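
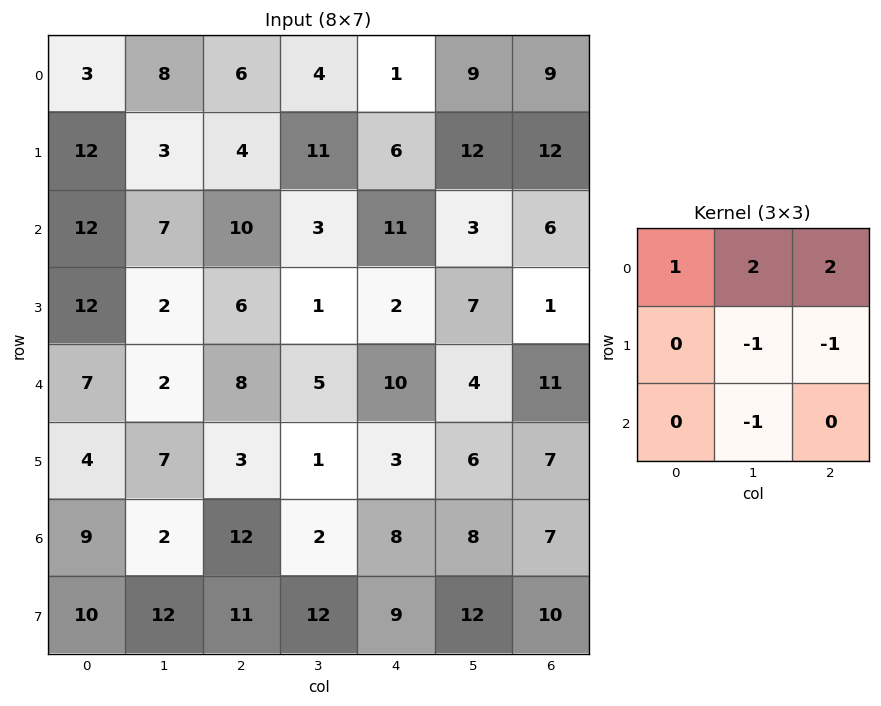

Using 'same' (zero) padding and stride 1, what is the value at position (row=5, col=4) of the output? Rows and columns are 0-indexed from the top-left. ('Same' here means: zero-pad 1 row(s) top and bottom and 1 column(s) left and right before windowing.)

The receptive field on the zero-padded input at this output position is [5 10 4 / 1 3 6 / 2 8 8]. Elementwise product with the kernel and sum: 5·1 + 10·2 + 4·2 + 3·-1 + 6·-1 + 8·-1.

16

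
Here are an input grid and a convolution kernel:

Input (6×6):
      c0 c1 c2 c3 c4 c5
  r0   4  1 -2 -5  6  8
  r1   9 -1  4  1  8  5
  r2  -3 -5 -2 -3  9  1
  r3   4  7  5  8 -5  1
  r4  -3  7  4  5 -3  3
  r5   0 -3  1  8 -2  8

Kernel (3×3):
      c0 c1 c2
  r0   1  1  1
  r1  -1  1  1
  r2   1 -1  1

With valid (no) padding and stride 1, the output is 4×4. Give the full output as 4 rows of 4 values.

Output[0,0]: The receptive field on the input at this output position is [4 1 -2 / 9 -1 4 / -3 -5 -2]. Elementwise product with the kernel and sum: 4·1 + 1·1 + -2·1 + 9·-1 + -1·1 + 4·1 + -3·1 + -5·-1 + -2·1.
Output[0,1]: The receptive field on the input at this output position is [1 -2 -5 / -1 4 1 / -5 -2 -3]. Elementwise product with the kernel and sum: 1·1 + -2·1 + -5·1 + -1·-1 + 4·1 + 1·1 + -5·1 + -2·-1 + -3·1.

-3 -6 14 10
10 14 13 41
-8 4 -2 6
34 26 -3 17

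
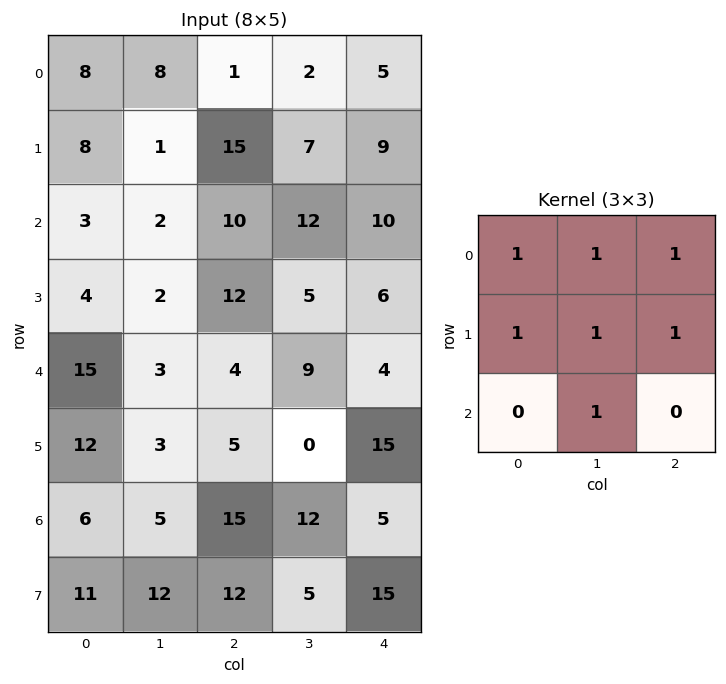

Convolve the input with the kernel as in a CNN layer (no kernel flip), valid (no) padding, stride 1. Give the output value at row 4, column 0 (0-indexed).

The receptive field on the input at this output position is [15 3 4 / 12 3 5 / 6 5 15]. Elementwise product with the kernel and sum: 15·1 + 3·1 + 4·1 + 12·1 + 3·1 + 5·1 + 5·1.

47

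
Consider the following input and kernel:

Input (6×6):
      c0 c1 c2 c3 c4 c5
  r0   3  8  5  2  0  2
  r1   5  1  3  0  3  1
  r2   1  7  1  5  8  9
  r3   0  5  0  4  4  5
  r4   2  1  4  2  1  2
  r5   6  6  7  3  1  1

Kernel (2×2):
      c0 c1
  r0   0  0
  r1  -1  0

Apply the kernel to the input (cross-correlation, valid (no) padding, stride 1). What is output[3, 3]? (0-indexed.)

The receptive field on the input at this output position is [4 4 / 2 1]. Elementwise product with the kernel and sum: 2·-1.

-2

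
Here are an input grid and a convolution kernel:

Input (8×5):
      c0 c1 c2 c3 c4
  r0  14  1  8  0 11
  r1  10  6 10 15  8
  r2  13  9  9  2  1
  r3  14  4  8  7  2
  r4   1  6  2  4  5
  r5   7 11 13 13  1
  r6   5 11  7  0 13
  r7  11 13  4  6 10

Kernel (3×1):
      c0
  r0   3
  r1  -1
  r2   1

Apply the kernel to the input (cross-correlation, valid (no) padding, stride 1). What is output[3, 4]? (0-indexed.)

2

The receptive field on the input at this output position is [2 / 5 / 1]. Elementwise product with the kernel and sum: 2·3 + 5·-1 + 1·1.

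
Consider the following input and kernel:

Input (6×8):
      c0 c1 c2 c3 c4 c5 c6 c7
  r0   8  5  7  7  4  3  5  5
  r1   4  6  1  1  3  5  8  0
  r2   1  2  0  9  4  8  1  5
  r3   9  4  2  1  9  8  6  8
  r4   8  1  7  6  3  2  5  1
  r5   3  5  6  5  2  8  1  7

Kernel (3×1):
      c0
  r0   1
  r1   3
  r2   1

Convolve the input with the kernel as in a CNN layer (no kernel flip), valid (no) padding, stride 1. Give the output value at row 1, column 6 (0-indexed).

17

The receptive field on the input at this output position is [8 / 1 / 6]. Elementwise product with the kernel and sum: 8·1 + 1·3 + 6·1.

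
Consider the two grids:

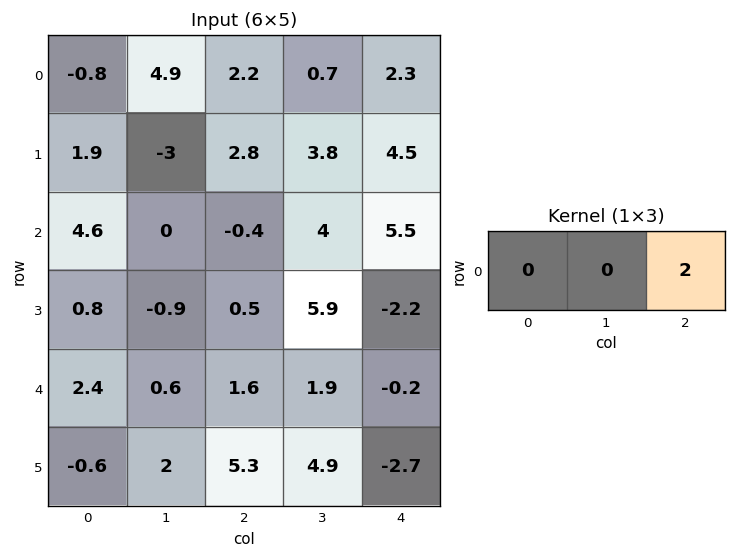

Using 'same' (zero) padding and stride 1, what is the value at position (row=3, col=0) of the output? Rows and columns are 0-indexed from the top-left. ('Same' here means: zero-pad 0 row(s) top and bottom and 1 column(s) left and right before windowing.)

-1.8

The receptive field on the zero-padded input at this output position is [0 0.8 -0.9]. Elementwise product with the kernel and sum: -0.9·2.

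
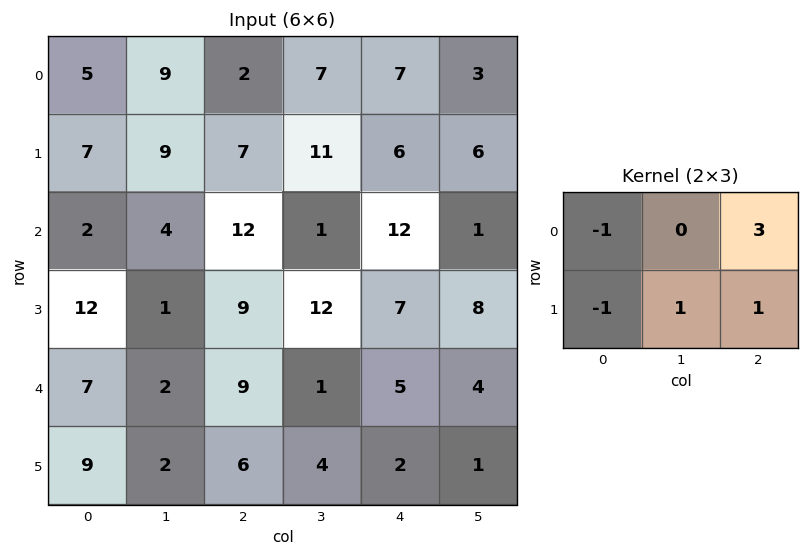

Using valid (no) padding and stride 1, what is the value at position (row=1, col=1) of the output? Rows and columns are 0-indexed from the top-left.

33

The receptive field on the input at this output position is [9 7 11 / 4 12 1]. Elementwise product with the kernel and sum: 9·-1 + 11·3 + 4·-1 + 12·1 + 1·1.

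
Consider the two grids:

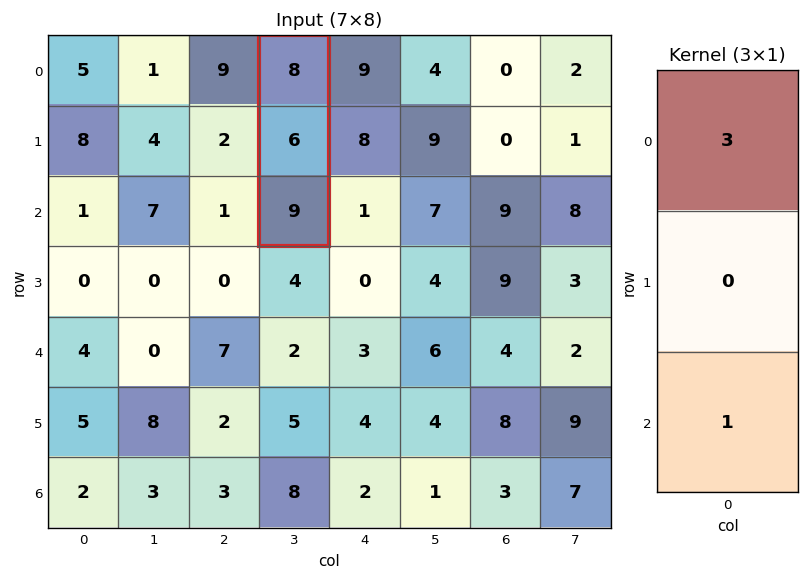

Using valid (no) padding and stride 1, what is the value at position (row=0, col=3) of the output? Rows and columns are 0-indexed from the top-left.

The receptive field on the input at this output position is [8 / 6 / 9]. Elementwise product with the kernel and sum: 8·3 + 9·1.

33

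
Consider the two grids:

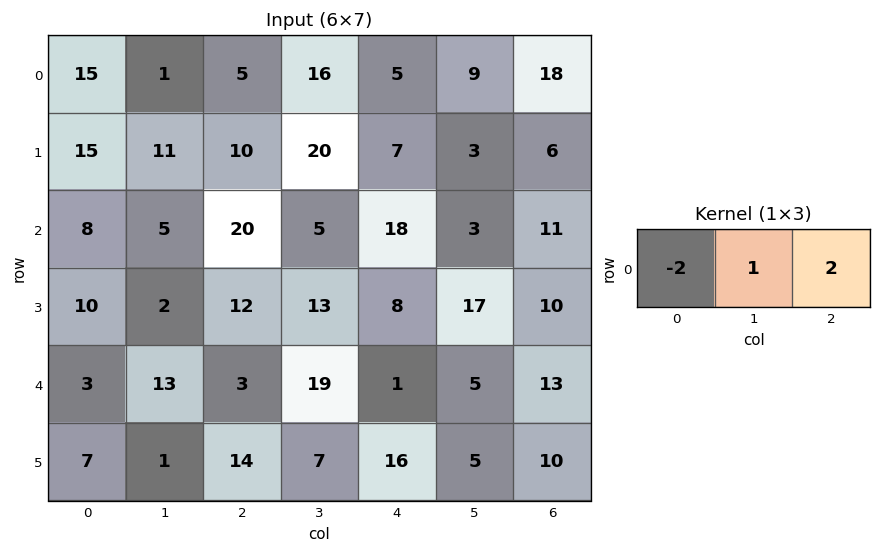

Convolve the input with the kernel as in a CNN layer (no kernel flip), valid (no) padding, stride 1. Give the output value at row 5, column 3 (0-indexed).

The receptive field on the input at this output position is [7 16 5]. Elementwise product with the kernel and sum: 7·-2 + 16·1 + 5·2.

12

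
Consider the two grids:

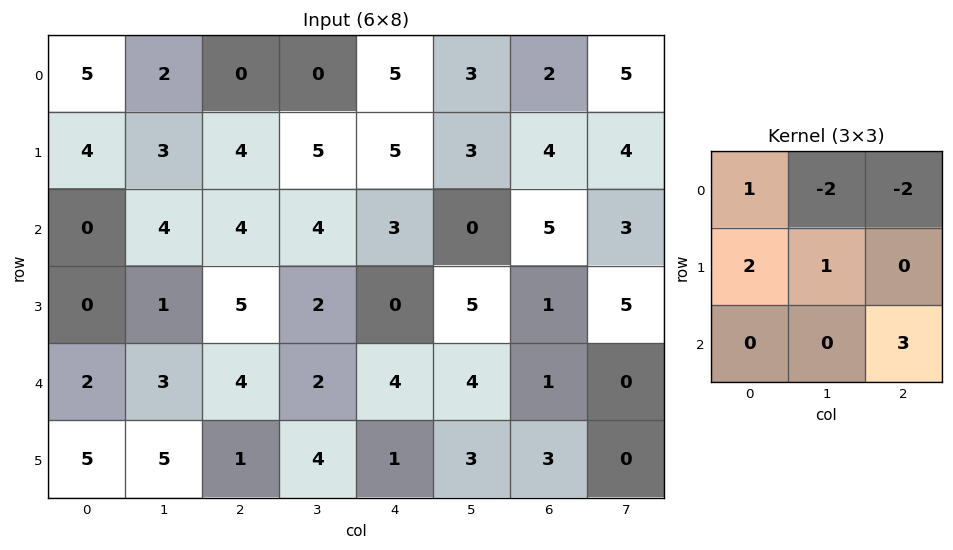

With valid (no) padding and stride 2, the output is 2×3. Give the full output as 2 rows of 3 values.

24 12 23
-3 14 1

Output[0,0]: The receptive field on the input at this output position is [5 2 0 / 4 3 4 / 0 4 4]. Elementwise product with the kernel and sum: 5·1 + 2·-2 + 0·-2 + 4·2 + 3·1 + 4·3.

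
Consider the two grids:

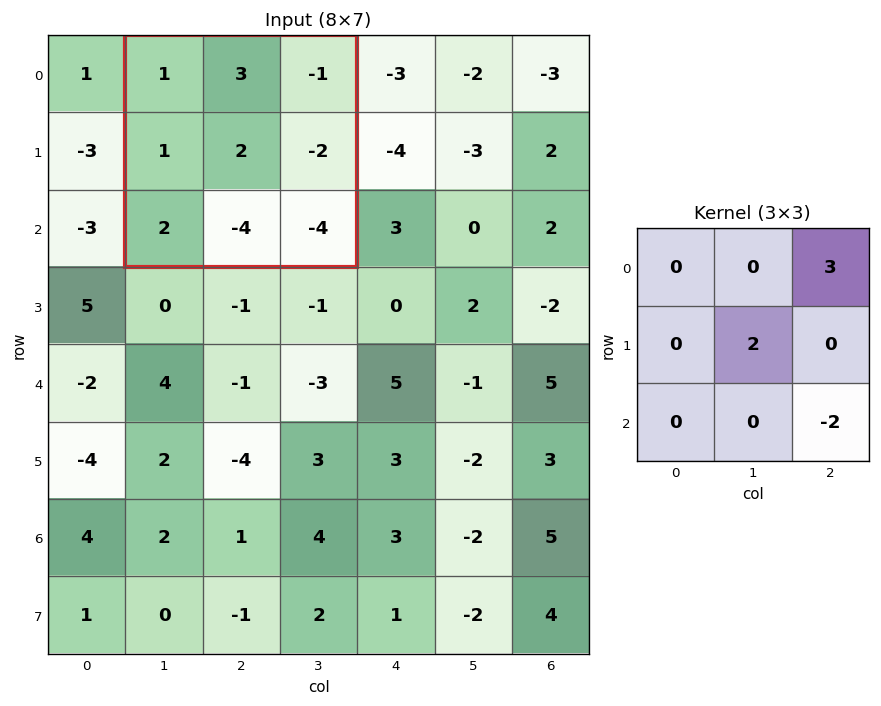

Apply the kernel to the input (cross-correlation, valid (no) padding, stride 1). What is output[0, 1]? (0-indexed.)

9

The receptive field on the input at this output position is [1 3 -1 / 1 2 -2 / 2 -4 -4]. Elementwise product with the kernel and sum: -1·3 + 2·2 + -4·-2.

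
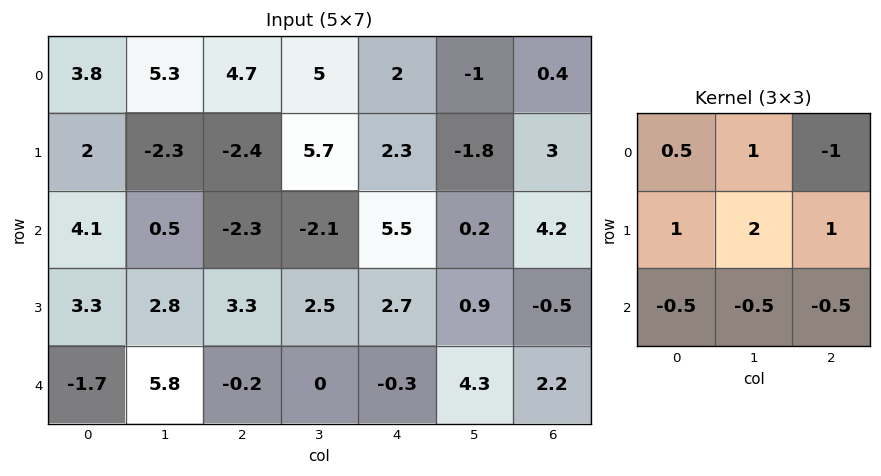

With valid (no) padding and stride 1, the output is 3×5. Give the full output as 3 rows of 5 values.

-3.65 2.9 16.1 12.2 -3.65
-0.8 -19.75 -3.05 13 4.9
15.1 9.15 2.5 11.05 -0.35

Output[0,0]: The receptive field on the input at this output position is [3.8 5.3 4.7 / 2 -2.3 -2.4 / 4.1 0.5 -2.3]. Elementwise product with the kernel and sum: 3.8·0.5 + 5.3·1 + 4.7·-1 + 2·1 + -2.3·2 + -2.4·1 + 4.1·-0.5 + 0.5·-0.5 + -2.3·-0.5.
Output[0,1]: The receptive field on the input at this output position is [5.3 4.7 5 / -2.3 -2.4 5.7 / 0.5 -2.3 -2.1]. Elementwise product with the kernel and sum: 5.3·0.5 + 4.7·1 + 5·-1 + -2.3·1 + -2.4·2 + 5.7·1 + 0.5·-0.5 + -2.3·-0.5 + -2.1·-0.5.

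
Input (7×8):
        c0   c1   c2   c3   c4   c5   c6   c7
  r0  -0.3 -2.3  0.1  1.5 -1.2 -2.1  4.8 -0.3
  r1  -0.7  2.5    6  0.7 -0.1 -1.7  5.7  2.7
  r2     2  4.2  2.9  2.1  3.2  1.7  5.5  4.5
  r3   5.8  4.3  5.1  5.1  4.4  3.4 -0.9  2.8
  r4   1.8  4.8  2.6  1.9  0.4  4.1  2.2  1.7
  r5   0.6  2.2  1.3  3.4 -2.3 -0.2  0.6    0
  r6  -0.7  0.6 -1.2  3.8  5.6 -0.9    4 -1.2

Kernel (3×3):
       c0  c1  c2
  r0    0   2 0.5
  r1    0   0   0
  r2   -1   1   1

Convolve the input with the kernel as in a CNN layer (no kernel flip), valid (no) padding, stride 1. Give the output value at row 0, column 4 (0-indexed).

The receptive field on the input at this output position is [-1.2 -2.1 4.8 / -0.1 -1.7 5.7 / 3.2 1.7 5.5]. Elementwise product with the kernel and sum: -2.1·2 + 4.8·0.5 + 3.2·-1 + 1.7·1 + 5.5·1.

2.2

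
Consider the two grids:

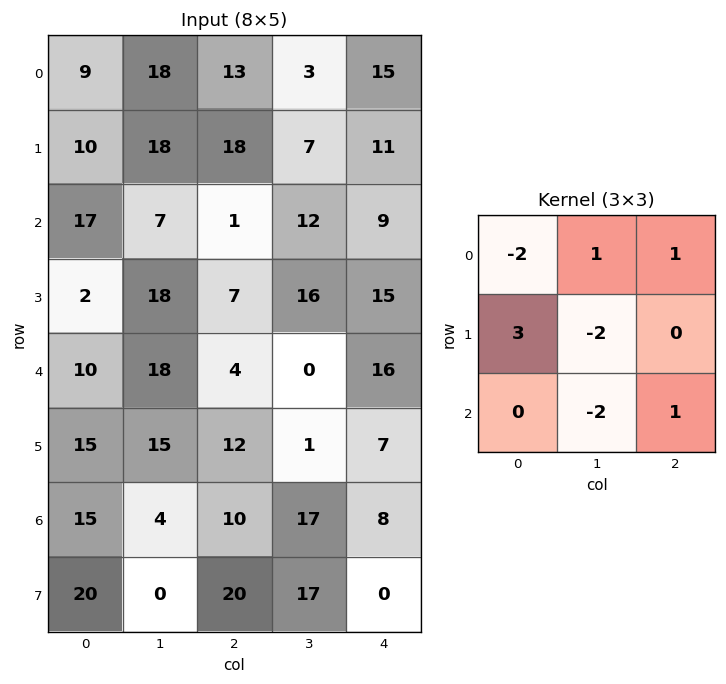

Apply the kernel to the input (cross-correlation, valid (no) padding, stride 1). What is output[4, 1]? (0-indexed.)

The receptive field on the input at this output position is [18 4 0 / 15 12 1 / 4 10 17]. Elementwise product with the kernel and sum: 18·-2 + 4·1 + 0·1 + 15·3 + 12·-2 + 10·-2 + 17·1.

-14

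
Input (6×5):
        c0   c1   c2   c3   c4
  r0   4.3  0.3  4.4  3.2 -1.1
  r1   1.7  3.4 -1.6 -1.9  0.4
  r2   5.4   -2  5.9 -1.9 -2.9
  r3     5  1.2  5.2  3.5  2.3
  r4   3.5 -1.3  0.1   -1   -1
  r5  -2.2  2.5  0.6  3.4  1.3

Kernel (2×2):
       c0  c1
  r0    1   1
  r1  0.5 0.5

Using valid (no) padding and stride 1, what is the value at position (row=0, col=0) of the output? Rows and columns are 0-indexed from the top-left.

The receptive field on the input at this output position is [4.3 0.3 / 1.7 3.4]. Elementwise product with the kernel and sum: 4.3·1 + 0.3·1 + 1.7·0.5 + 3.4·0.5.

7.15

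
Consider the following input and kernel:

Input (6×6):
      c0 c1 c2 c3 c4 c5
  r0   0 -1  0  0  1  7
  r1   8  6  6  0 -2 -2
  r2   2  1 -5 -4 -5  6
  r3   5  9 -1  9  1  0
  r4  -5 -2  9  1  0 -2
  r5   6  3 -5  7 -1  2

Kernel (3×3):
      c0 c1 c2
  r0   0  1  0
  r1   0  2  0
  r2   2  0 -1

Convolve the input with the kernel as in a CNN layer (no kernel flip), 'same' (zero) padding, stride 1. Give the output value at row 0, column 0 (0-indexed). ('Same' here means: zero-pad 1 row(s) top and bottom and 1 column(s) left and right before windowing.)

The receptive field on the zero-padded input at this output position is [0 0 0 / 0 0 -1 / 0 8 6]. Elementwise product with the kernel and sum: 0·1 + 0·2 + 0·2 + 6·-1.

-6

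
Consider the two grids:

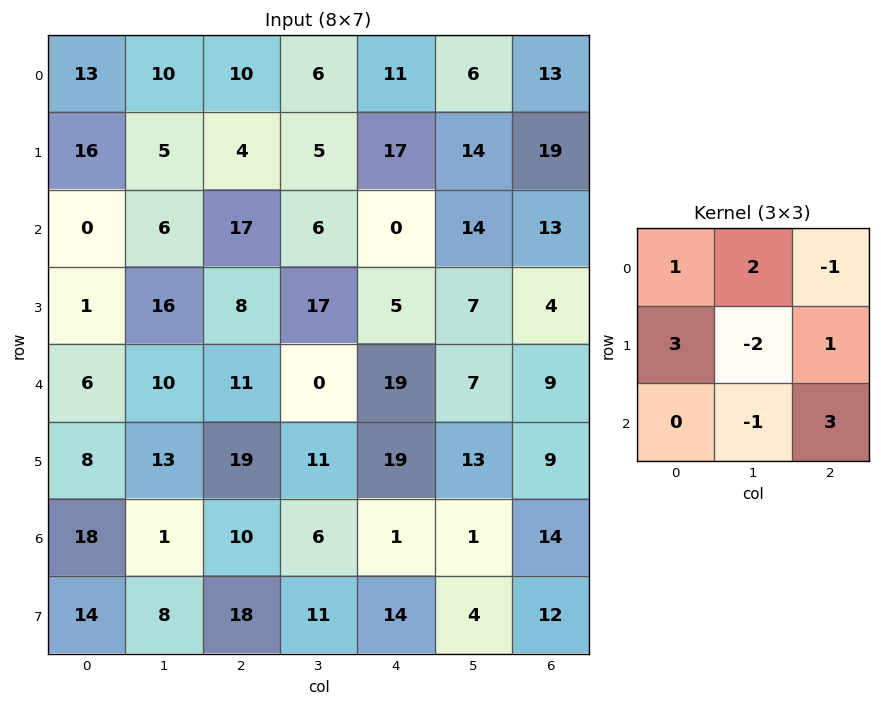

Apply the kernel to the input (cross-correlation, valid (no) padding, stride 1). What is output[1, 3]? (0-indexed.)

The receptive field on the input at this output position is [5 17 14 / 6 0 14 / 17 5 7]. Elementwise product with the kernel and sum: 5·1 + 17·2 + 14·-1 + 6·3 + 0·-2 + 14·1 + 5·-1 + 7·3.

73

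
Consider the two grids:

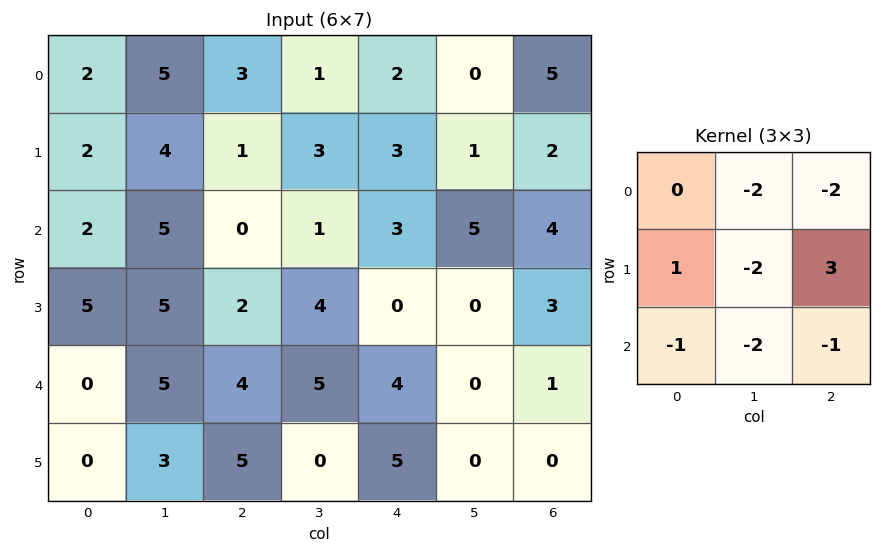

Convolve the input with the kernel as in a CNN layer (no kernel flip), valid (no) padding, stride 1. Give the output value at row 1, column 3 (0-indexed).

The receptive field on the input at this output position is [3 3 1 / 1 3 5 / 4 0 0]. Elementwise product with the kernel and sum: 3·-2 + 1·-2 + 1·1 + 3·-2 + 5·3 + 4·-1 + 0·-2 + 0·-1.

-2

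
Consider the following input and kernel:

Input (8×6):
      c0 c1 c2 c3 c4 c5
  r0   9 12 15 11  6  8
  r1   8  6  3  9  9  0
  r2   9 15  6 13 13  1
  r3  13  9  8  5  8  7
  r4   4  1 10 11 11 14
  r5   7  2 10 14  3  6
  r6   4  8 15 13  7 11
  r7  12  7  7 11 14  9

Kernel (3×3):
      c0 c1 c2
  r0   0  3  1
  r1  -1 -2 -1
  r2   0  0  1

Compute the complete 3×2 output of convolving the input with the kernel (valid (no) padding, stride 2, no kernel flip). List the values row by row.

Output[0,0]: The receptive field on the input at this output position is [9 12 15 / 8 6 3 / 9 15 6]. Elementwise product with the kernel and sum: 12·3 + 15·1 + 8·-1 + 6·-2 + 3·-1 + 6·1.

34 22
22 37
7 10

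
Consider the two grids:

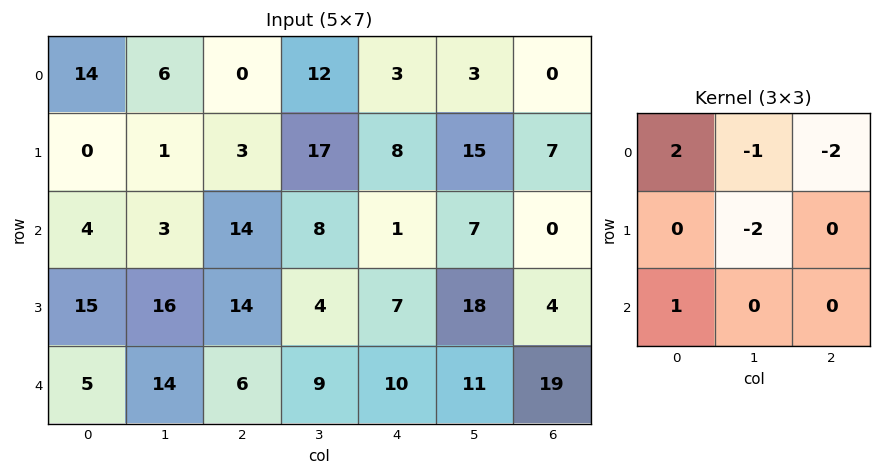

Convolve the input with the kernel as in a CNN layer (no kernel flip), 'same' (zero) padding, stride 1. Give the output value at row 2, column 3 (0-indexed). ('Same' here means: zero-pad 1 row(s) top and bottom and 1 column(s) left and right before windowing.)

The receptive field on the zero-padded input at this output position is [3 17 8 / 14 8 1 / 14 4 7]. Elementwise product with the kernel and sum: 3·2 + 17·-1 + 8·-2 + 8·-2 + 14·1.

-29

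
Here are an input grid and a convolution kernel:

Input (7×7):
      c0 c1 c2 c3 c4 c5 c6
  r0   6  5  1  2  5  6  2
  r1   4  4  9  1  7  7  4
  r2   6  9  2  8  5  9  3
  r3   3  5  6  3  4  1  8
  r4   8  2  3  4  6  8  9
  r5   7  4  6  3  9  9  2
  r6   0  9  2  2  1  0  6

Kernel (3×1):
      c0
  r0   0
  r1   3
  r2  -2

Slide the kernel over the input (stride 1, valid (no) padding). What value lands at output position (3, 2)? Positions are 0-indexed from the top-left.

-3

The receptive field on the input at this output position is [6 / 3 / 6]. Elementwise product with the kernel and sum: 3·3 + 6·-2.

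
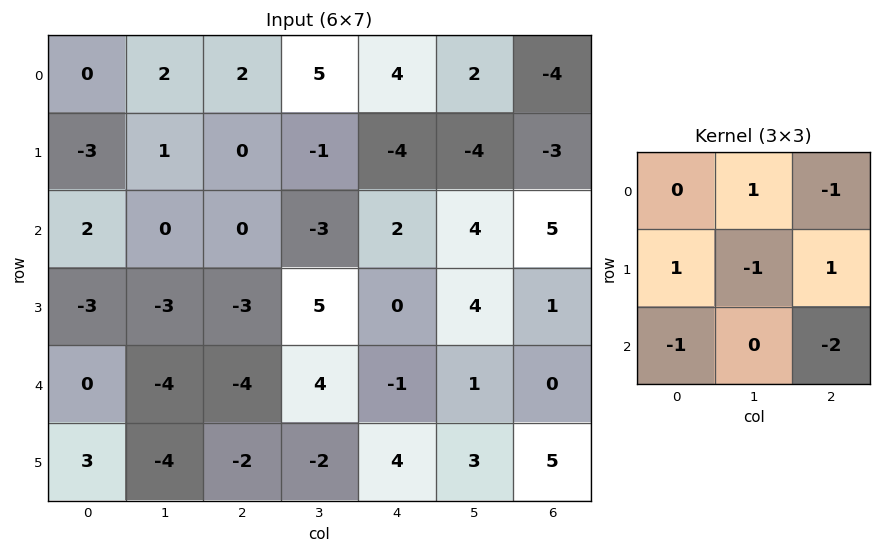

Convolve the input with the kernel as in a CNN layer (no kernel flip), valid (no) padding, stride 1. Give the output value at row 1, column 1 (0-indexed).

The receptive field on the input at this output position is [1 0 -1 / 0 0 -3 / -3 -3 5]. Elementwise product with the kernel and sum: 0·1 + -1·-1 + 0·1 + 0·-1 + -3·1 + -3·-1 + 5·-2.

-9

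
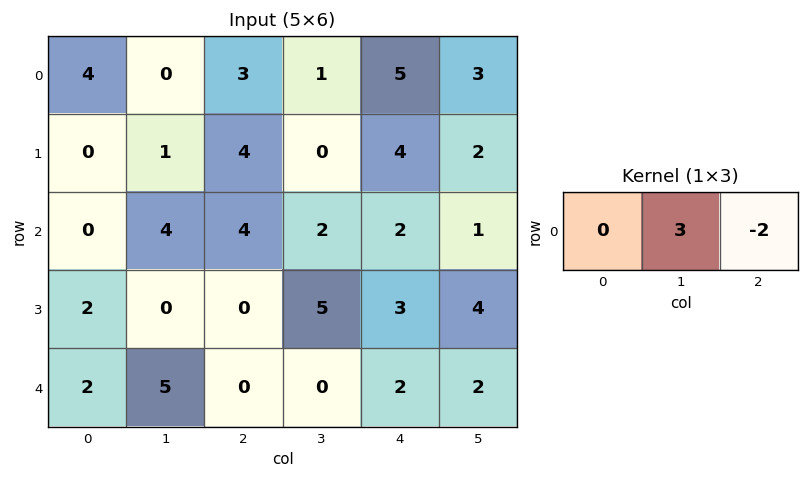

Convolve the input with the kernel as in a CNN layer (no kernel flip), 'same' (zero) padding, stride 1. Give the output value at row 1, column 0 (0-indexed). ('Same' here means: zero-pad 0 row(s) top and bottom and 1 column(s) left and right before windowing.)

The receptive field on the zero-padded input at this output position is [0 0 1]. Elementwise product with the kernel and sum: 0·3 + 1·-2.

-2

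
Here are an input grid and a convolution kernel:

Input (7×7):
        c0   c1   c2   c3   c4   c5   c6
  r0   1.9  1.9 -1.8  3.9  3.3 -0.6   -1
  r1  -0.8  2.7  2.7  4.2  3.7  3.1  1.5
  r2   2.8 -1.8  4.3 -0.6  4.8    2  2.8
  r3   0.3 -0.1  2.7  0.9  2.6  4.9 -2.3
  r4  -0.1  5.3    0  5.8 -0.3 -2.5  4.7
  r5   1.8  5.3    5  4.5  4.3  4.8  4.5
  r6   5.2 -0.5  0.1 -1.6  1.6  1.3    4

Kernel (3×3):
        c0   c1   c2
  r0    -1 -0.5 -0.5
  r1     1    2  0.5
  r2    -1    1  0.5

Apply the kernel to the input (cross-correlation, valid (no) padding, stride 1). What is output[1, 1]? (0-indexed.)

3.6

The receptive field on the input at this output position is [2.7 2.7 4.2 / -1.8 4.3 -0.6 / -0.1 2.7 0.9]. Elementwise product with the kernel and sum: 2.7·-1 + 2.7·-0.5 + 4.2·-0.5 + -1.8·1 + 4.3·2 + -0.6·0.5 + -0.1·-1 + 2.7·1 + 0.9·0.5.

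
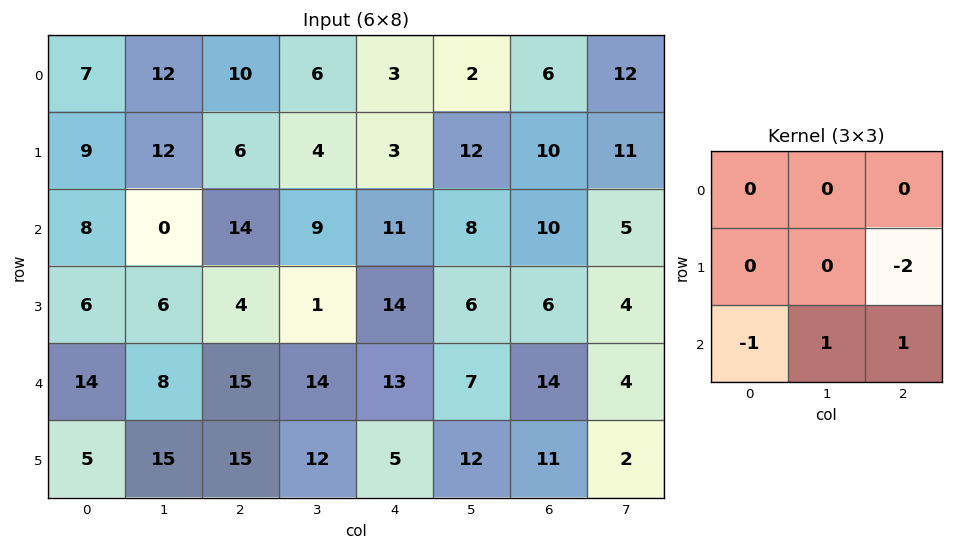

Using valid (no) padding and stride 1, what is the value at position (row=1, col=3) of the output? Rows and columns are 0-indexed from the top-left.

The receptive field on the input at this output position is [4 3 12 / 9 11 8 / 1 14 6]. Elementwise product with the kernel and sum: 8·-2 + 1·-1 + 14·1 + 6·1.

3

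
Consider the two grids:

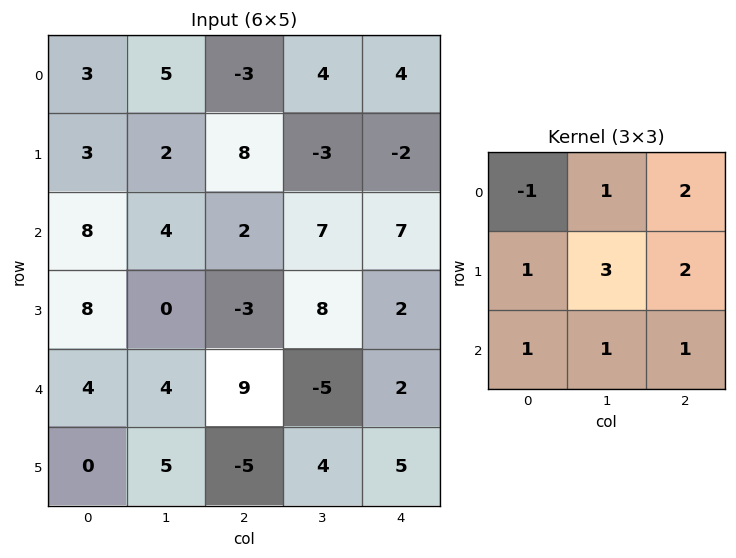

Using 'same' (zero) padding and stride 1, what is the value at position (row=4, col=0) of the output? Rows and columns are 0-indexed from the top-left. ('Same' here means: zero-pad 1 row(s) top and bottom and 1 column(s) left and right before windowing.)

33

The receptive field on the zero-padded input at this output position is [0 8 0 / 0 4 4 / 0 0 5]. Elementwise product with the kernel and sum: 0·-1 + 8·1 + 0·2 + 0·1 + 4·3 + 4·2 + 0·1 + 0·1 + 5·1.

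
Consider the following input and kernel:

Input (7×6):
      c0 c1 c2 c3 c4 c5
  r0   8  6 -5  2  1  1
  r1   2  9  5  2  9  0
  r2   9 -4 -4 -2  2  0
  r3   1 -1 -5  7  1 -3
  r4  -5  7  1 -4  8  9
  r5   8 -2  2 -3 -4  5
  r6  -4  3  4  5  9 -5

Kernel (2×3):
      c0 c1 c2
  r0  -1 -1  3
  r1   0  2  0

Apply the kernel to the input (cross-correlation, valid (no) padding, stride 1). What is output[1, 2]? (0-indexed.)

16

The receptive field on the input at this output position is [5 2 9 / -4 -2 2]. Elementwise product with the kernel and sum: 5·-1 + 2·-1 + 9·3 + -2·2.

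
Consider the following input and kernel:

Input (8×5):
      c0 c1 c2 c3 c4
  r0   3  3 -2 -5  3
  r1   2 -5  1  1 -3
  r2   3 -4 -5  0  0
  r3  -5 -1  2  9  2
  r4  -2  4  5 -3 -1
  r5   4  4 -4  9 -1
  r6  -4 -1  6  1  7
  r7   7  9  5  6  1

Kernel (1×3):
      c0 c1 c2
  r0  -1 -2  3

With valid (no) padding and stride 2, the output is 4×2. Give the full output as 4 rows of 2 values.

-15 21
-10 5
9 -2
24 13

Output[0,0]: The receptive field on the input at this output position is [3 3 -2]. Elementwise product with the kernel and sum: 3·-1 + 3·-2 + -2·3.
Output[0,1]: The receptive field on the input at this output position is [-2 -5 3]. Elementwise product with the kernel and sum: -2·-1 + -5·-2 + 3·3.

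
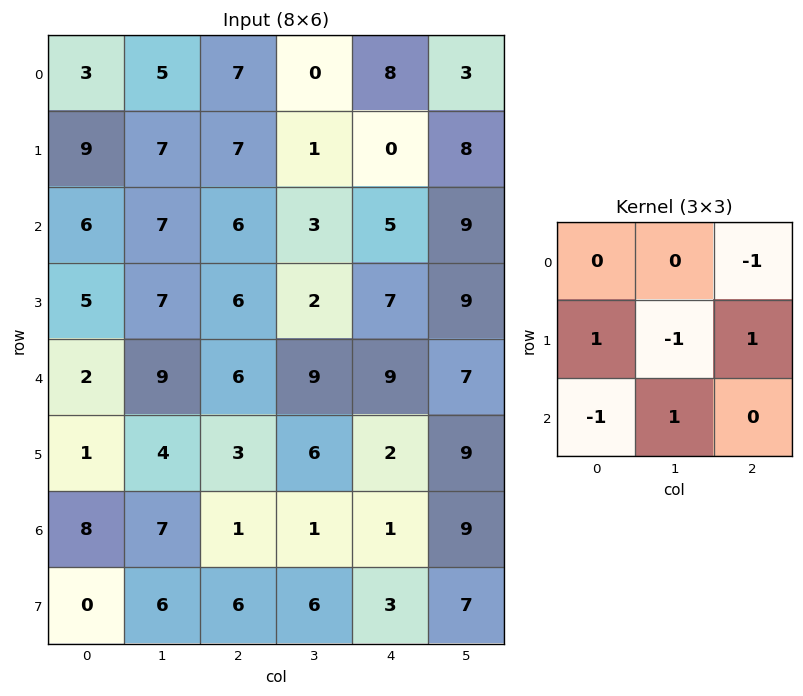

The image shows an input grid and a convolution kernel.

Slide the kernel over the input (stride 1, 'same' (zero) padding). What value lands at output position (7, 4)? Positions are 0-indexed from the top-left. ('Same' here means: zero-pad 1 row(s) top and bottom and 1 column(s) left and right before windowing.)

1

The receptive field on the zero-padded input at this output position is [1 1 9 / 6 3 7 / 0 0 0]. Elementwise product with the kernel and sum: 9·-1 + 6·1 + 3·-1 + 7·1 + 0·-1 + 0·1.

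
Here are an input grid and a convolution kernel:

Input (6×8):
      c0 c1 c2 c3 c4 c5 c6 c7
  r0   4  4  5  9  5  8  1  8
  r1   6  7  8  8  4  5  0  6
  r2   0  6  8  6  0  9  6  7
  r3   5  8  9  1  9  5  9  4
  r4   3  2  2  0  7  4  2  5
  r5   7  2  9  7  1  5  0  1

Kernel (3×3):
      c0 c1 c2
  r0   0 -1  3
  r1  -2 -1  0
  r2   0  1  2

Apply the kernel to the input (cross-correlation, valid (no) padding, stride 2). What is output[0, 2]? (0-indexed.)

3

The receptive field on the input at this output position is [5 8 1 / 4 5 0 / 0 9 6]. Elementwise product with the kernel and sum: 8·-1 + 1·3 + 4·-2 + 5·-1 + 9·1 + 6·2.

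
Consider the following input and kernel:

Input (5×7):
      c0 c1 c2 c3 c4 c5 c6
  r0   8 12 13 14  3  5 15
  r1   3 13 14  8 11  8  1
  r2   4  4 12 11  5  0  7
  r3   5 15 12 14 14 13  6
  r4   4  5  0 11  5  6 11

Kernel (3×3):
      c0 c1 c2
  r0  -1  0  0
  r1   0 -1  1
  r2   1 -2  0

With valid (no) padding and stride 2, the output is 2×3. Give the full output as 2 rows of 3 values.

-11 -20 -5
-13 -34 -19

Output[0,0]: The receptive field on the input at this output position is [8 12 13 / 3 13 14 / 4 4 12]. Elementwise product with the kernel and sum: 8·-1 + 13·-1 + 14·1 + 4·1 + 4·-2.
Output[0,1]: The receptive field on the input at this output position is [13 14 3 / 14 8 11 / 12 11 5]. Elementwise product with the kernel and sum: 13·-1 + 8·-1 + 11·1 + 12·1 + 11·-2.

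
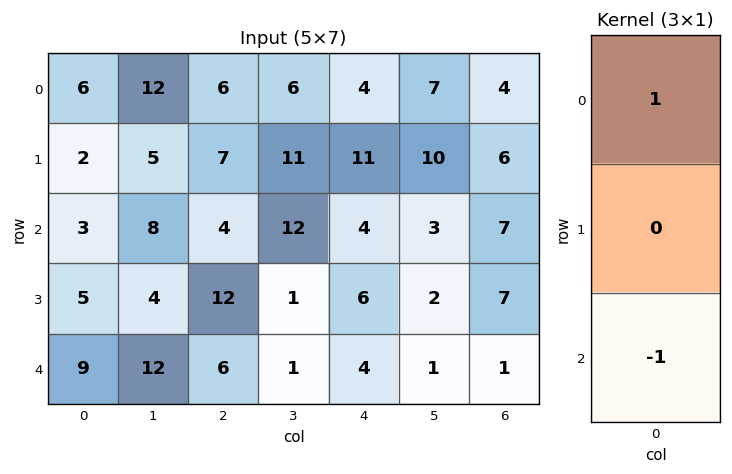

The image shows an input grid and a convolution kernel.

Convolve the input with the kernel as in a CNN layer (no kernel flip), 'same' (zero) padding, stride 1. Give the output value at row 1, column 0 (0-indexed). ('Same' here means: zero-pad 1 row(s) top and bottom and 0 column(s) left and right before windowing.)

3

The receptive field on the zero-padded input at this output position is [6 / 2 / 3]. Elementwise product with the kernel and sum: 6·1 + 3·-1.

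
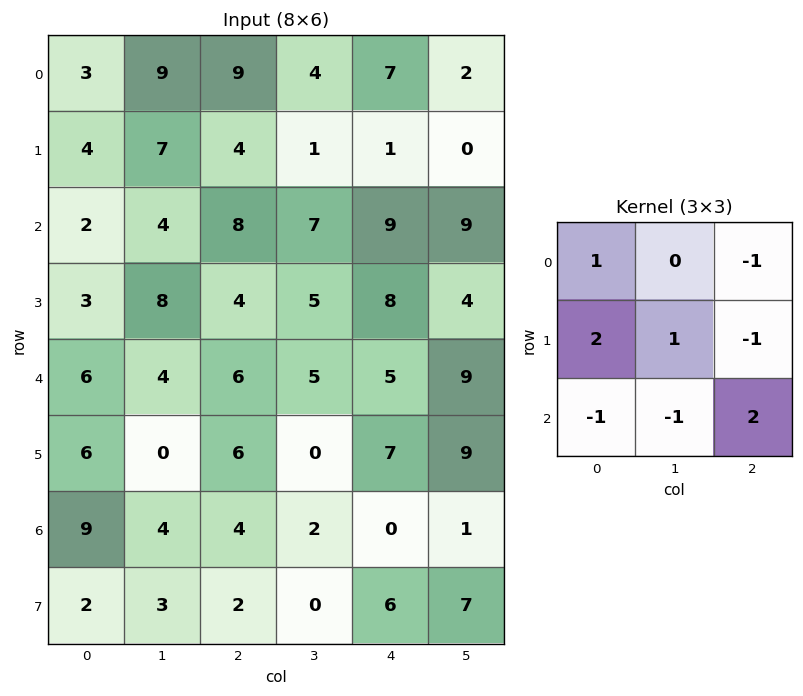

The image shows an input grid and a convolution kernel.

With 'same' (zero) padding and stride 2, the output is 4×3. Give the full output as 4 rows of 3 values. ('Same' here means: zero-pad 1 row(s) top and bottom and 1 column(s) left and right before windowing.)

Output[0,0]: The receptive field on the zero-padded input at this output position is [0 0 0 / 0 3 9 / 0 4 7]. Elementwise product with the kernel and sum: 0·1 + 0·-1 + 0·2 + 3·1 + 9·-1 + 0·-1 + 4·-1 + 7·2.

4 14 11
4 13 10
-12 6 18
9 5 2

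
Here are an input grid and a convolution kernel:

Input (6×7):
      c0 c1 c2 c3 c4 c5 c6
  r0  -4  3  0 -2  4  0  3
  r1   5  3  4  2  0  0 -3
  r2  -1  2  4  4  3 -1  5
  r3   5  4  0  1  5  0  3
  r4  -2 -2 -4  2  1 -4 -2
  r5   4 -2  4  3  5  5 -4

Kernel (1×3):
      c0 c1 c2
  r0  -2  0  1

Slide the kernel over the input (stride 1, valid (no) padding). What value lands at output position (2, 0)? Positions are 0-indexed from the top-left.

6

The receptive field on the input at this output position is [-1 2 4]. Elementwise product with the kernel and sum: -1·-2 + 4·1.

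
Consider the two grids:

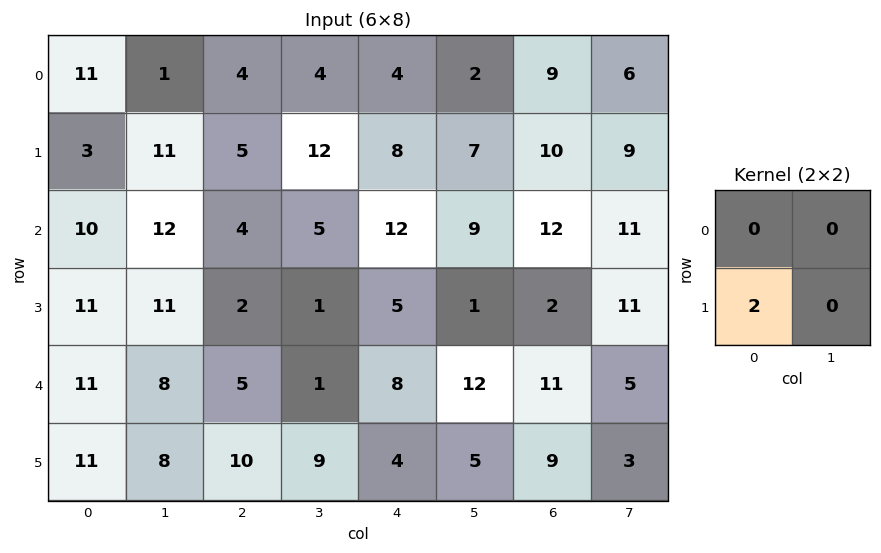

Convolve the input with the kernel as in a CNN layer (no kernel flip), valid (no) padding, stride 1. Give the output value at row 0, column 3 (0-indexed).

24

The receptive field on the input at this output position is [4 4 / 12 8]. Elementwise product with the kernel and sum: 12·2.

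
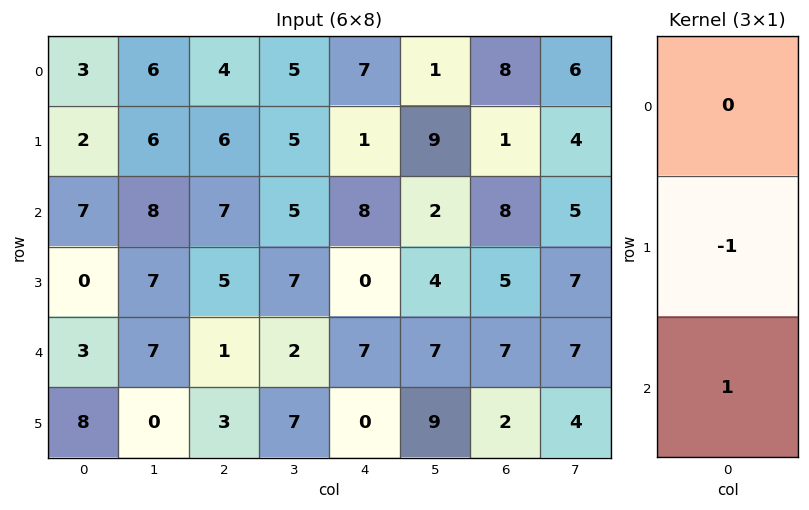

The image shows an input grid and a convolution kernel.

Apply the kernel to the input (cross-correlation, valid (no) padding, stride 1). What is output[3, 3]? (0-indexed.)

5

The receptive field on the input at this output position is [7 / 2 / 7]. Elementwise product with the kernel and sum: 2·-1 + 7·1.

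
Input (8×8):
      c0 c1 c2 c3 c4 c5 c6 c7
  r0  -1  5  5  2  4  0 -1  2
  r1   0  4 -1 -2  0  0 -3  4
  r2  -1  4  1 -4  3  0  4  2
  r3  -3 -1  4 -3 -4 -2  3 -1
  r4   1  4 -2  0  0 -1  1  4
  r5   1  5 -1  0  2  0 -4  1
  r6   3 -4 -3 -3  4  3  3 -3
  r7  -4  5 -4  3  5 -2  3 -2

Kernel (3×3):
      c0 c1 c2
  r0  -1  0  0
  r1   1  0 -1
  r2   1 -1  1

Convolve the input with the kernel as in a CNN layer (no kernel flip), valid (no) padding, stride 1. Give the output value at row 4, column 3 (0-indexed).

-4

The receptive field on the input at this output position is [0 0 -1 / 0 2 0 / -3 4 3]. Elementwise product with the kernel and sum: 0·-1 + 0·1 + 0·-1 + -3·1 + 4·-1 + 3·1.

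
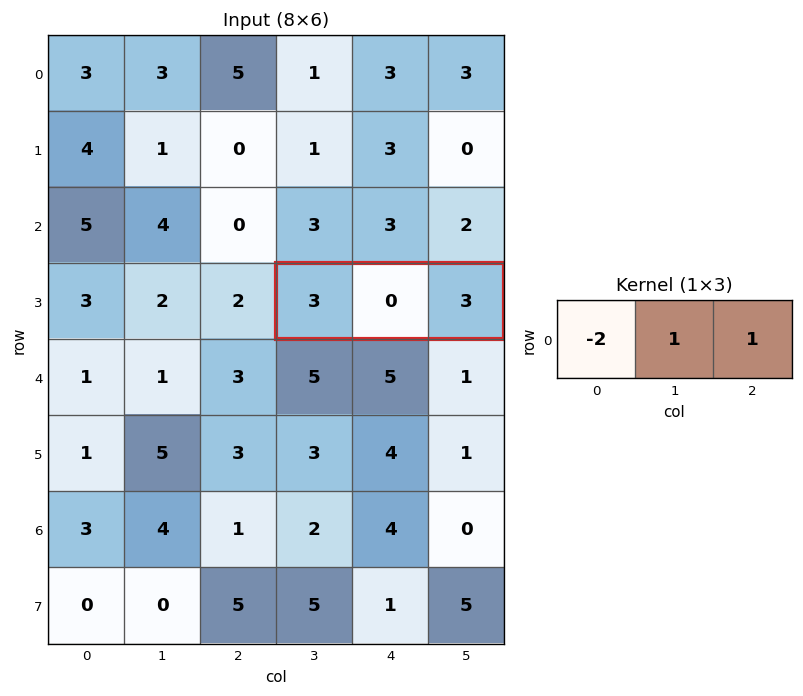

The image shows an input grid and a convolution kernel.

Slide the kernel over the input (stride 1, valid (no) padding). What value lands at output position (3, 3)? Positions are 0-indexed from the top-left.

The receptive field on the input at this output position is [3 0 3]. Elementwise product with the kernel and sum: 3·-2 + 0·1 + 3·1.

-3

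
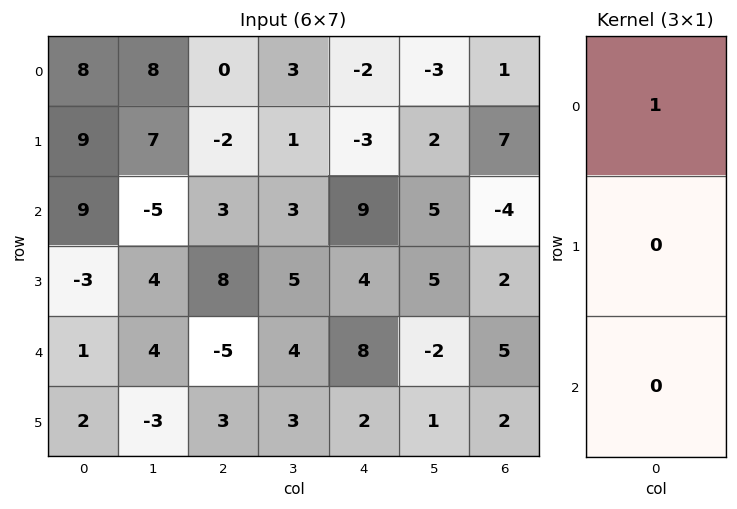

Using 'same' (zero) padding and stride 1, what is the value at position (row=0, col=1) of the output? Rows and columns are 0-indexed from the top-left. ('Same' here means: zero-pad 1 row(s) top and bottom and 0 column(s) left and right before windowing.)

The receptive field on the zero-padded input at this output position is [0 / 8 / 7]. Elementwise product with the kernel and sum: 0·1.

0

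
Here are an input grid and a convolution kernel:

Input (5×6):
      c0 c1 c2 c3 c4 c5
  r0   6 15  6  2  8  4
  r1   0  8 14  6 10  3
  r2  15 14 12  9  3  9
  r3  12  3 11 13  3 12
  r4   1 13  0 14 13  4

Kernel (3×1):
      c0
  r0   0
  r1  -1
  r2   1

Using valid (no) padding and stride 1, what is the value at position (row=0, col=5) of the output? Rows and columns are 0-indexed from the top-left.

The receptive field on the input at this output position is [4 / 3 / 9]. Elementwise product with the kernel and sum: 3·-1 + 9·1.

6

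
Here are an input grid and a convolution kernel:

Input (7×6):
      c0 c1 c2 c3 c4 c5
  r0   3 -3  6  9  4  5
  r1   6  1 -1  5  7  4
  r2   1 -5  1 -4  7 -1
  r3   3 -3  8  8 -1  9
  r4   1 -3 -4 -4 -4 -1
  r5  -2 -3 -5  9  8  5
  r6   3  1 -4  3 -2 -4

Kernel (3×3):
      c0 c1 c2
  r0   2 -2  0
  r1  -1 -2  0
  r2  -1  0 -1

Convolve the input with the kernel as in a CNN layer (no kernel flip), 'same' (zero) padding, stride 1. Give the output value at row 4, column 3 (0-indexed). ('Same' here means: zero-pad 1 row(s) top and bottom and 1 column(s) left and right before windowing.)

9

The receptive field on the zero-padded input at this output position is [8 8 -1 / -4 -4 -4 / -5 9 8]. Elementwise product with the kernel and sum: 8·2 + 8·-2 + -4·-1 + -4·-2 + -5·-1 + 8·-1.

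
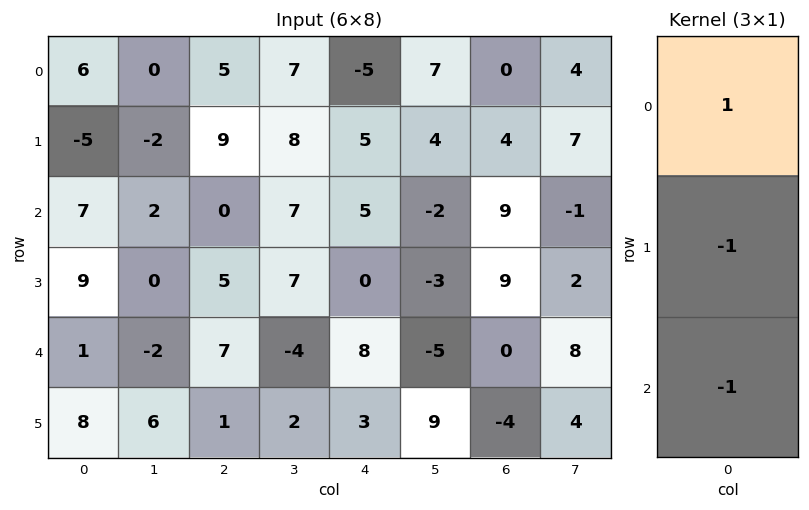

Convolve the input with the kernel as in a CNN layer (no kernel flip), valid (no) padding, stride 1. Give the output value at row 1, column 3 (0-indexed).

-6

The receptive field on the input at this output position is [8 / 7 / 7]. Elementwise product with the kernel and sum: 8·1 + 7·-1 + 7·-1.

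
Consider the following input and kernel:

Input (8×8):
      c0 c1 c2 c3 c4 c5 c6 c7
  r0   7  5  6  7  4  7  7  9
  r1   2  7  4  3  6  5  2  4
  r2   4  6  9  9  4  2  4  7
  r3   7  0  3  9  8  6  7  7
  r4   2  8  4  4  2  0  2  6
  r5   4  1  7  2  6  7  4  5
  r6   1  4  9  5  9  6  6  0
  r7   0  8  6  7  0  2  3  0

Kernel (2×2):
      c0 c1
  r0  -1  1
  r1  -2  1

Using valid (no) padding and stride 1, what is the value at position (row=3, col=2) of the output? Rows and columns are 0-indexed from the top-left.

2

The receptive field on the input at this output position is [3 9 / 4 4]. Elementwise product with the kernel and sum: 3·-1 + 9·1 + 4·-2 + 4·1.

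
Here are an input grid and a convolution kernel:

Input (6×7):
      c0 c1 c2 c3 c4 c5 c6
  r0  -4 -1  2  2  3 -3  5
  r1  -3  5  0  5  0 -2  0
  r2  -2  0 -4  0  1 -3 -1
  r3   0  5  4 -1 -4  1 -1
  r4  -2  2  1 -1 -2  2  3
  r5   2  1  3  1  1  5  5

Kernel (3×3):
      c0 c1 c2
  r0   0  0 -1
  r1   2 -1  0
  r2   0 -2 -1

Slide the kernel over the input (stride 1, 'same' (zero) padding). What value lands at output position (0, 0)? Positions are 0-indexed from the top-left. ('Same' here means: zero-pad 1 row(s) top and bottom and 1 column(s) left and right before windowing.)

5

The receptive field on the zero-padded input at this output position is [0 0 0 / 0 -4 -1 / 0 -3 5]. Elementwise product with the kernel and sum: 0·-1 + 0·2 + -4·-1 + -3·-2 + 5·-1.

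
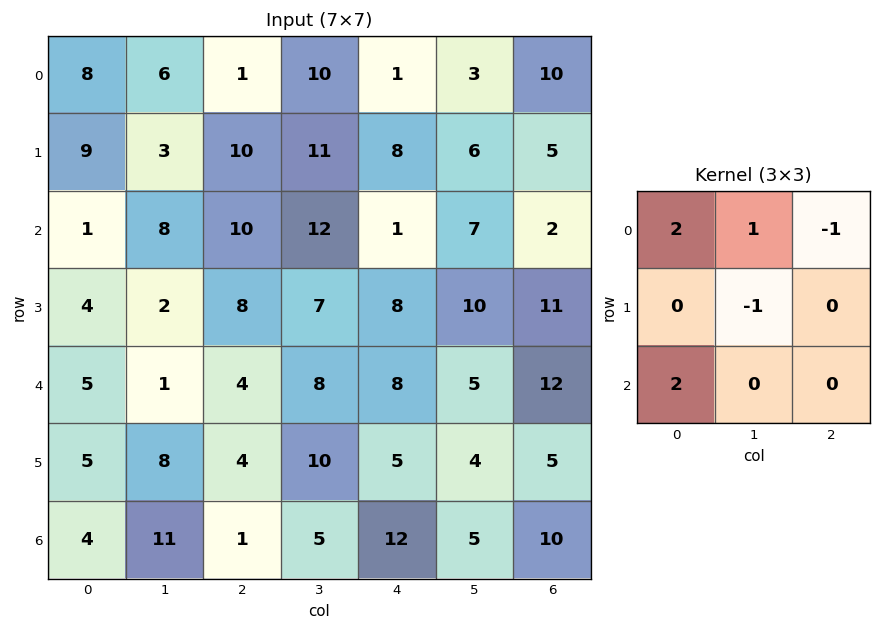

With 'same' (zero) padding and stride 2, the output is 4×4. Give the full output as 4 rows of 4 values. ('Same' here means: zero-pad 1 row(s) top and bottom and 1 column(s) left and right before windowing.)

Output[0,0]: The receptive field on the zero-padded input at this output position is [0 0 0 / 0 8 6 / 0 9 3]. Elementwise product with the kernel and sum: 0·2 + 0·1 + 0·-1 + 8·-1 + 0·2.

-8 5 21 2
5 -1 37 35
-3 17 24 27
-7 9 9 3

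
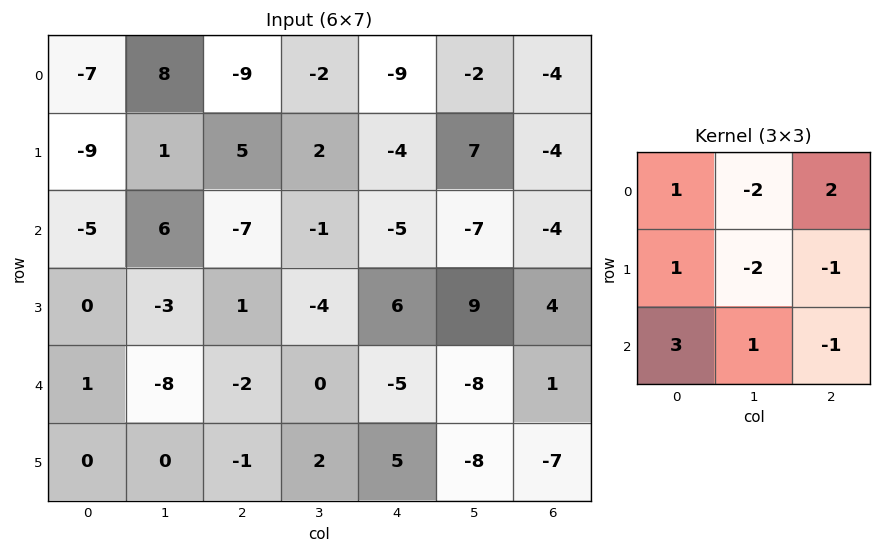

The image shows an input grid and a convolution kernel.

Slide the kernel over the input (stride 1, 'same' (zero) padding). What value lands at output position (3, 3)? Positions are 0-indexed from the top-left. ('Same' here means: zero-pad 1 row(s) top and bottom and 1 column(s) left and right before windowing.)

The receptive field on the zero-padded input at this output position is [-7 -1 -5 / 1 -4 6 / -2 0 -5]. Elementwise product with the kernel and sum: -7·1 + -1·-2 + -5·2 + 1·1 + -4·-2 + 6·-1 + -2·3 + 0·1 + -5·-1.

-13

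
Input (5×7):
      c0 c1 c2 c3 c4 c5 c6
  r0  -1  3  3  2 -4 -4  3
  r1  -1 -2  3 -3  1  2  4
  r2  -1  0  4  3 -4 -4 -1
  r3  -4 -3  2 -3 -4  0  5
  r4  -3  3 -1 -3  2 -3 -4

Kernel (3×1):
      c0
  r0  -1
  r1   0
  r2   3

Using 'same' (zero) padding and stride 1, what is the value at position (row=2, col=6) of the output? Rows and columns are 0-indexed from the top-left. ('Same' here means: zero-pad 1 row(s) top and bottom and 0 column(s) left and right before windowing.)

11

The receptive field on the zero-padded input at this output position is [4 / -1 / 5]. Elementwise product with the kernel and sum: 4·-1 + 5·3.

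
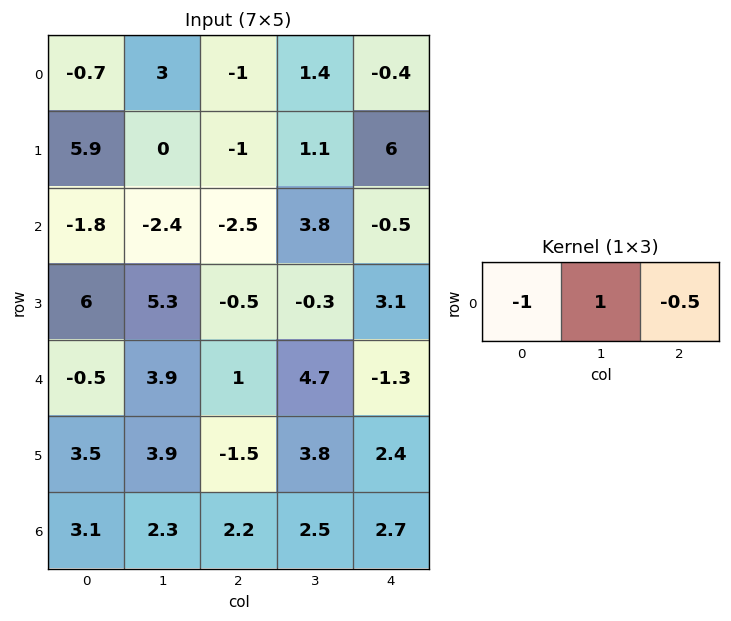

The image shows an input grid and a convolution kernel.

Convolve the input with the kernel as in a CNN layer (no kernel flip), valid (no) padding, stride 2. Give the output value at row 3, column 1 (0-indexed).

The receptive field on the input at this output position is [2.2 2.5 2.7]. Elementwise product with the kernel and sum: 2.2·-1 + 2.5·1 + 2.7·-0.5.

-1.05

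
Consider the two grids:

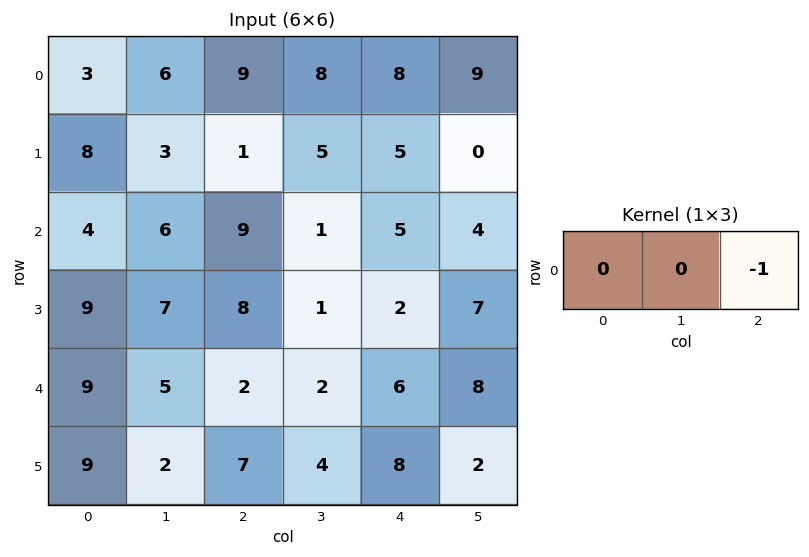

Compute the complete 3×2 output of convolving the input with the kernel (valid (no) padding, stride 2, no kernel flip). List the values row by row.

Output[0,0]: The receptive field on the input at this output position is [3 6 9]. Elementwise product with the kernel and sum: 9·-1.

-9 -8
-9 -5
-2 -6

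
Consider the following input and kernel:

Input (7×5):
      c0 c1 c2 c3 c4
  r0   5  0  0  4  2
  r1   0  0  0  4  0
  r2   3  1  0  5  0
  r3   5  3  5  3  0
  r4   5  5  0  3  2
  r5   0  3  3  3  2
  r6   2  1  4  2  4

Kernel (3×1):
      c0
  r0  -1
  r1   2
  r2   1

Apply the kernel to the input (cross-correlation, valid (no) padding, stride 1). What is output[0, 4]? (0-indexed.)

-2

The receptive field on the input at this output position is [2 / 0 / 0]. Elementwise product with the kernel and sum: 2·-1 + 0·2 + 0·1.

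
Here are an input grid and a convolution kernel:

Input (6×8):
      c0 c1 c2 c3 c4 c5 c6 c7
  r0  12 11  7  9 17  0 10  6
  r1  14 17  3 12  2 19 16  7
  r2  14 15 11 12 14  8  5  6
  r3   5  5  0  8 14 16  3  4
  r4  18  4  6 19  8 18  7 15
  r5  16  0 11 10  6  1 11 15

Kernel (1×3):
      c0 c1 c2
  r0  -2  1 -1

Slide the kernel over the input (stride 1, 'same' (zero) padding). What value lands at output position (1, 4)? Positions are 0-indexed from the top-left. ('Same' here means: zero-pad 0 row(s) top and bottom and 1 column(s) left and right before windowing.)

-41

The receptive field on the zero-padded input at this output position is [12 2 19]. Elementwise product with the kernel and sum: 12·-2 + 2·1 + 19·-1.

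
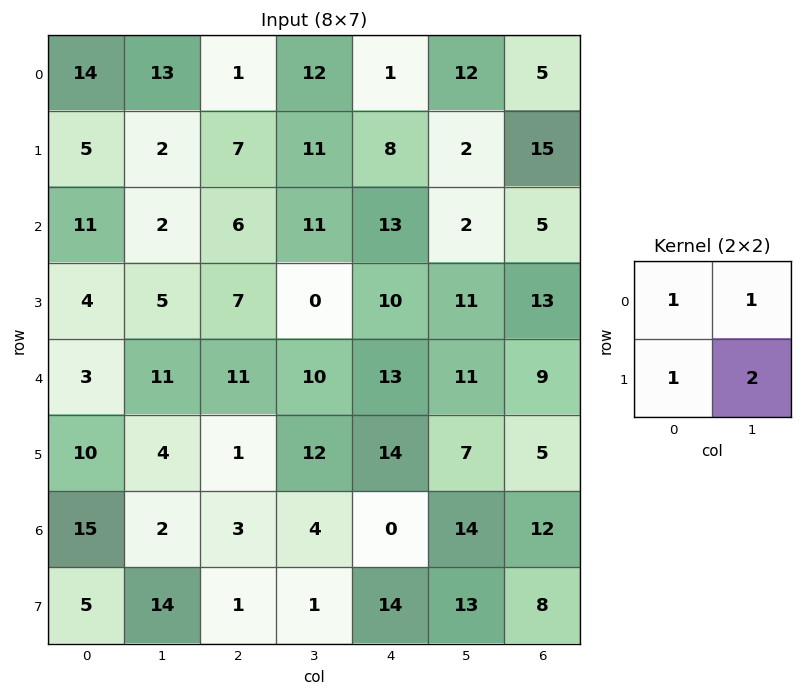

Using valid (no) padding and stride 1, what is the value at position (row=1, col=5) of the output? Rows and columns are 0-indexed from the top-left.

The receptive field on the input at this output position is [2 15 / 2 5]. Elementwise product with the kernel and sum: 2·1 + 15·1 + 2·1 + 5·2.

29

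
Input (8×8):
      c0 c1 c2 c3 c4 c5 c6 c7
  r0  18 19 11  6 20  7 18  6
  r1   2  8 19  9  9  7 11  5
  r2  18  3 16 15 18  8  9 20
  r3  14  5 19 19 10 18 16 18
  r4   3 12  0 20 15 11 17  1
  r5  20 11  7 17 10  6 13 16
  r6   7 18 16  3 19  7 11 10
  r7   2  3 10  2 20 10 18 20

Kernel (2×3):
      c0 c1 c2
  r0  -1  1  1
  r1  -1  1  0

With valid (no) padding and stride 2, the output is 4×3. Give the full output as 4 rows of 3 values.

18 5 3
-8 17 7
0 45 9
28 -2 -11

Output[0,0]: The receptive field on the input at this output position is [18 19 11 / 2 8 19]. Elementwise product with the kernel and sum: 18·-1 + 19·1 + 11·1 + 2·-1 + 8·1.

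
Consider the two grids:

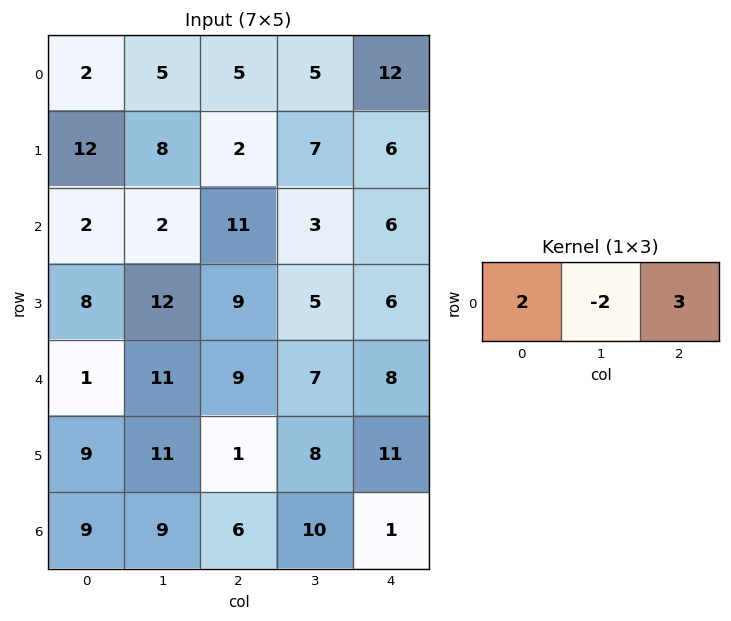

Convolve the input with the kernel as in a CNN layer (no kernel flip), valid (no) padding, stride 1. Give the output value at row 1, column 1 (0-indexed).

The receptive field on the input at this output position is [8 2 7]. Elementwise product with the kernel and sum: 8·2 + 2·-2 + 7·3.

33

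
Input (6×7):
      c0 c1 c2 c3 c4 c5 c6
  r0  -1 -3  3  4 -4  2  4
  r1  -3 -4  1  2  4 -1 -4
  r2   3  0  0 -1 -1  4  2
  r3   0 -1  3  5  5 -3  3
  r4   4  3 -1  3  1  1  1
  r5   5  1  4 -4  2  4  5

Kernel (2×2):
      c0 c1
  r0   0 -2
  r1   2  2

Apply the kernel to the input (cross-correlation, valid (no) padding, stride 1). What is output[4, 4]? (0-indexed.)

The receptive field on the input at this output position is [1 1 / 2 4]. Elementwise product with the kernel and sum: 1·-2 + 2·2 + 4·2.

10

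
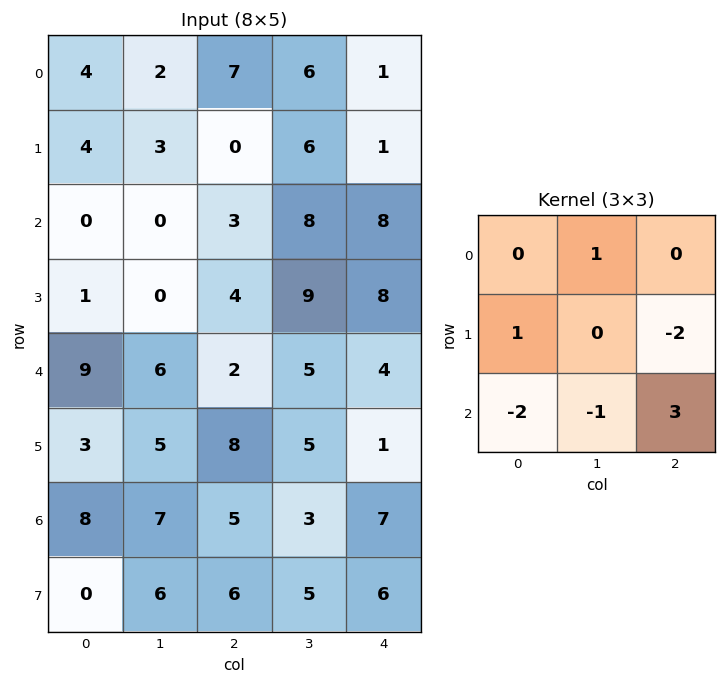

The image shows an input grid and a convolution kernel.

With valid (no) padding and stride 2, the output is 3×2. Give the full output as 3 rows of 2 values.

Output[0,0]: The receptive field on the input at this output position is [4 2 7 / 4 3 0 / 0 0 3]. Elementwise product with the kernel and sum: 2·1 + 4·1 + 0·-2 + 0·-2 + 0·-1 + 3·3.

15 14
-25 -1
-15 19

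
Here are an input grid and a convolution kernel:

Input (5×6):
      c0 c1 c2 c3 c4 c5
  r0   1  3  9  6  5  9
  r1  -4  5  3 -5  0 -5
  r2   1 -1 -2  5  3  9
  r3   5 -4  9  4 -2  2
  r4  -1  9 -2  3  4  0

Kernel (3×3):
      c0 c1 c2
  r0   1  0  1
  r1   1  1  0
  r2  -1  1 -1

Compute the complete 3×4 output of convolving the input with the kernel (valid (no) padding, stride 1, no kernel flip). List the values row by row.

Output[0,0]: The receptive field on the input at this output position is [1 3 9 / -4 5 3 / 1 -1 -2]. Elementwise product with the kernel and sum: 1·1 + 9·1 + -4·1 + 5·1 + 1·-1 + -1·1 + -2·-1.
Output[0,1]: The receptive field on the input at this output position is [3 9 6 / 5 3 -5 / -1 -2 5]. Elementwise product with the kernel and sum: 3·1 + 6·1 + 5·1 + 3·1 + -1·-1 + -2·1 + 5·-1.

11 11 16 -1
-19 6 3 -10
12 -5 15 17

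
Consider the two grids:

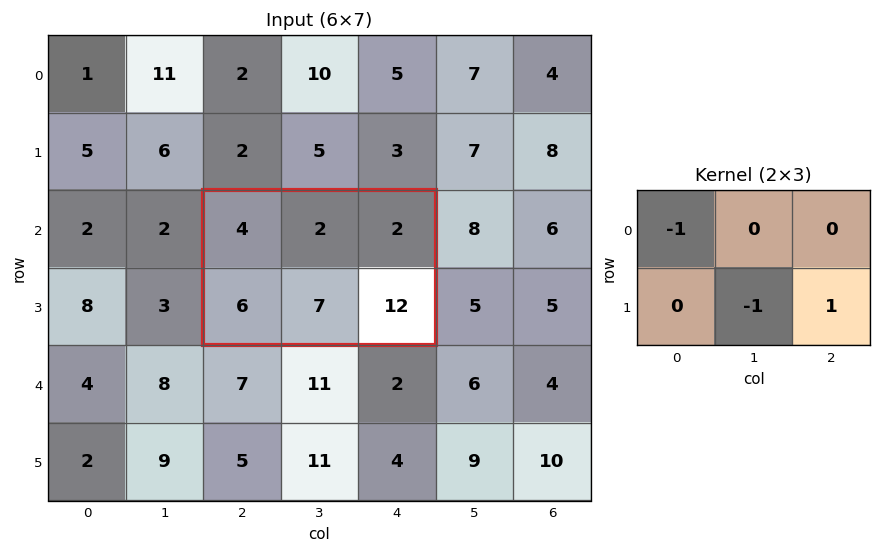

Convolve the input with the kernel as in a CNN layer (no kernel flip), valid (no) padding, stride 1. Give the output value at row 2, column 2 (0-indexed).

1

The receptive field on the input at this output position is [4 2 2 / 6 7 12]. Elementwise product with the kernel and sum: 4·-1 + 7·-1 + 12·1.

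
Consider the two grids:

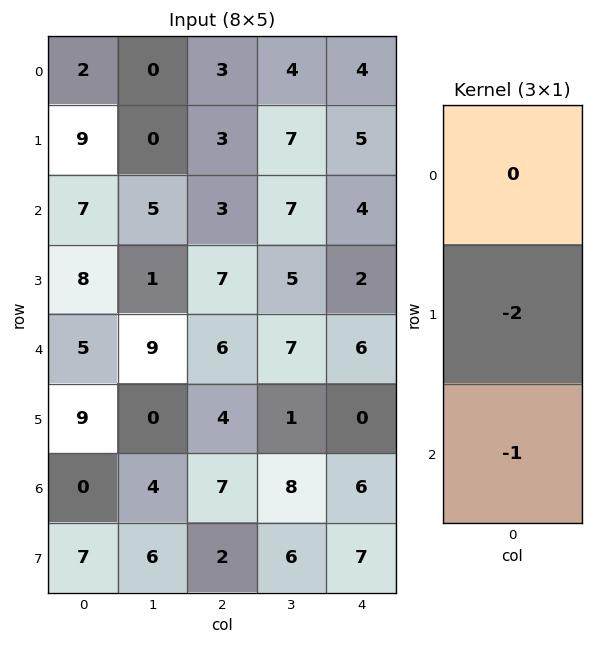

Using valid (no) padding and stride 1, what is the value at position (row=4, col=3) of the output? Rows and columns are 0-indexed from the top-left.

The receptive field on the input at this output position is [7 / 1 / 8]. Elementwise product with the kernel and sum: 1·-2 + 8·-1.

-10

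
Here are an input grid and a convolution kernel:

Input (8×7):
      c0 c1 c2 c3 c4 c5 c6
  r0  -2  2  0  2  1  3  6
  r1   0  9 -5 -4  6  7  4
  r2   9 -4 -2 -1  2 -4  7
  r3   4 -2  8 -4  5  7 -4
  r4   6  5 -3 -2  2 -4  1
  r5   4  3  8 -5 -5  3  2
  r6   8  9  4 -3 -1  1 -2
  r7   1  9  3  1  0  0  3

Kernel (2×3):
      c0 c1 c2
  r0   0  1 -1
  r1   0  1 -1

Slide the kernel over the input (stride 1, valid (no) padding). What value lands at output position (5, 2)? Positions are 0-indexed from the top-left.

The receptive field on the input at this output position is [8 -5 -5 / 4 -3 -1]. Elementwise product with the kernel and sum: -5·1 + -5·-1 + -3·1 + -1·-1.

-2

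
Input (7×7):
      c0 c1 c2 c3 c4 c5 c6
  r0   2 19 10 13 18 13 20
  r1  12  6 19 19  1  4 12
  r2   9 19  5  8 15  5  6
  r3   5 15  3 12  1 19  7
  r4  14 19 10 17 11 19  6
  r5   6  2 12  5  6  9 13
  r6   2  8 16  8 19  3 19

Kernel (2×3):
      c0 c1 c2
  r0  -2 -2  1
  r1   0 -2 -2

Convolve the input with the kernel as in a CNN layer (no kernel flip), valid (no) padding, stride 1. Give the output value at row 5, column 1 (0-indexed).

-71

The receptive field on the input at this output position is [2 12 5 / 8 16 8]. Elementwise product with the kernel and sum: 2·-2 + 12·-2 + 5·1 + 16·-2 + 8·-2.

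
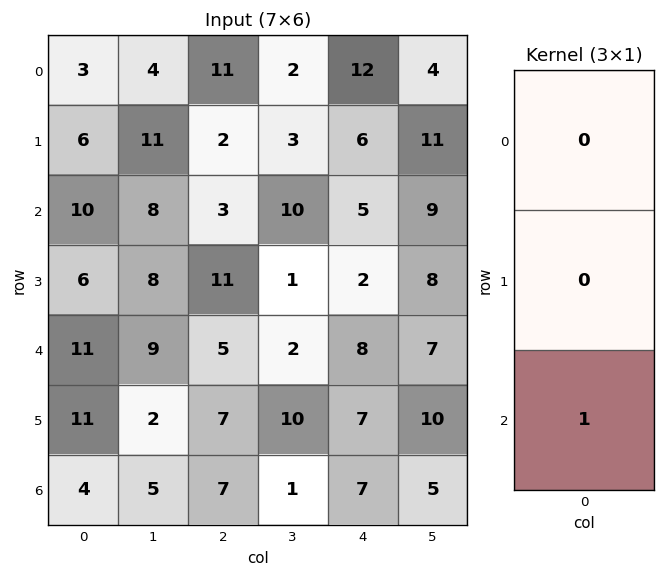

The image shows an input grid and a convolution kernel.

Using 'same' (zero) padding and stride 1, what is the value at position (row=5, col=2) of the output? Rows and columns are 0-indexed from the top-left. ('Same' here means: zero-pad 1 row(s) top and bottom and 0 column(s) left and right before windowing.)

7

The receptive field on the zero-padded input at this output position is [5 / 7 / 7]. Elementwise product with the kernel and sum: 7·1.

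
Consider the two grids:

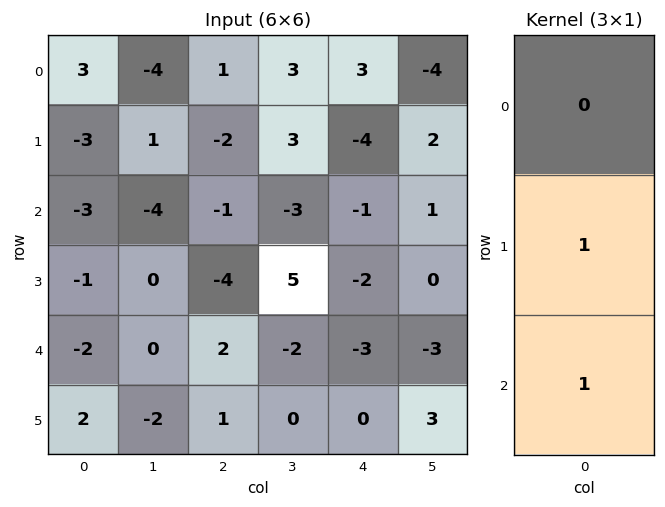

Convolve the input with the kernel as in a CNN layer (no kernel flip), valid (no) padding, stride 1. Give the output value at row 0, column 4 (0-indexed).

-5

The receptive field on the input at this output position is [3 / -4 / -1]. Elementwise product with the kernel and sum: -4·1 + -1·1.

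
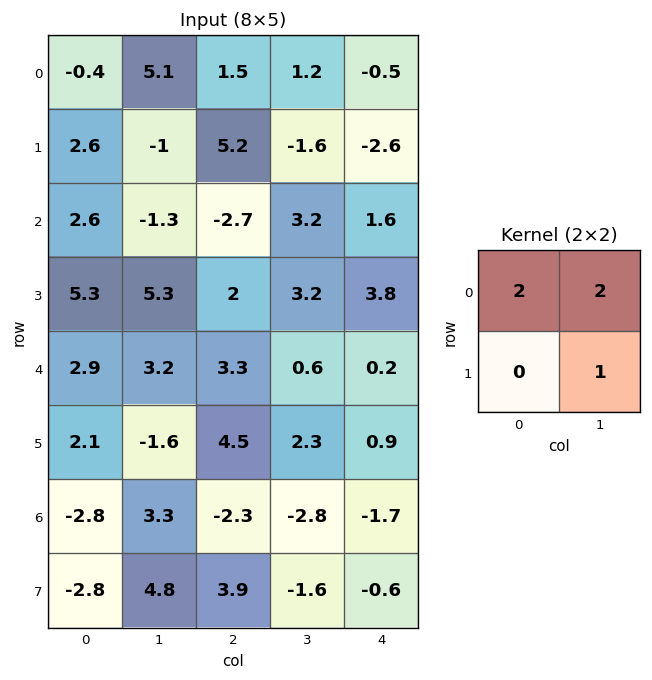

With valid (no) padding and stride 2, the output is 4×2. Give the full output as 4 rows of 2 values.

Output[0,0]: The receptive field on the input at this output position is [-0.4 5.1 / 2.6 -1]. Elementwise product with the kernel and sum: -0.4·2 + 5.1·2 + -1·1.

8.4 3.8
7.9 4.2
10.6 10.1
5.8 -11.8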